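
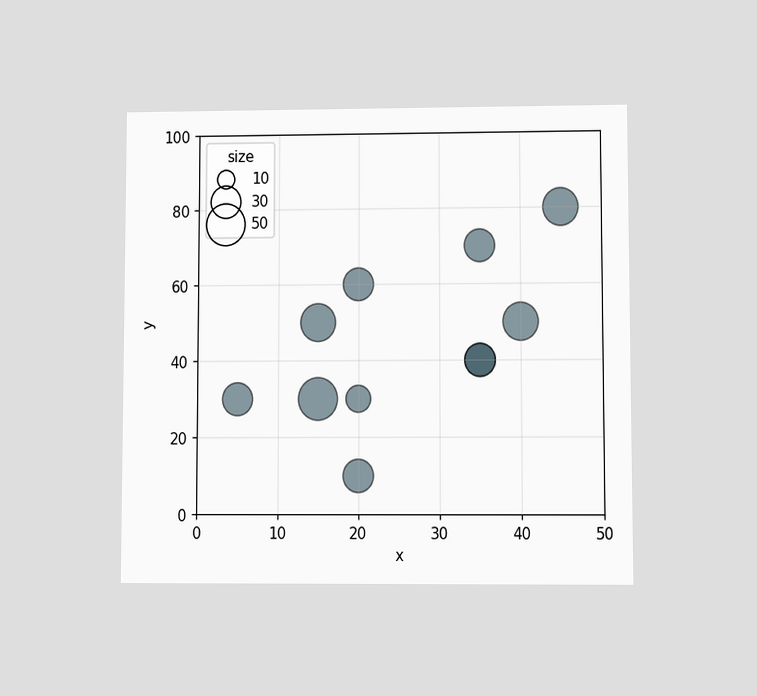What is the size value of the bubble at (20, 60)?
The chart is viewed at a slight angle. Matching the bubble at (20, 60) against the size legend gives 30.

30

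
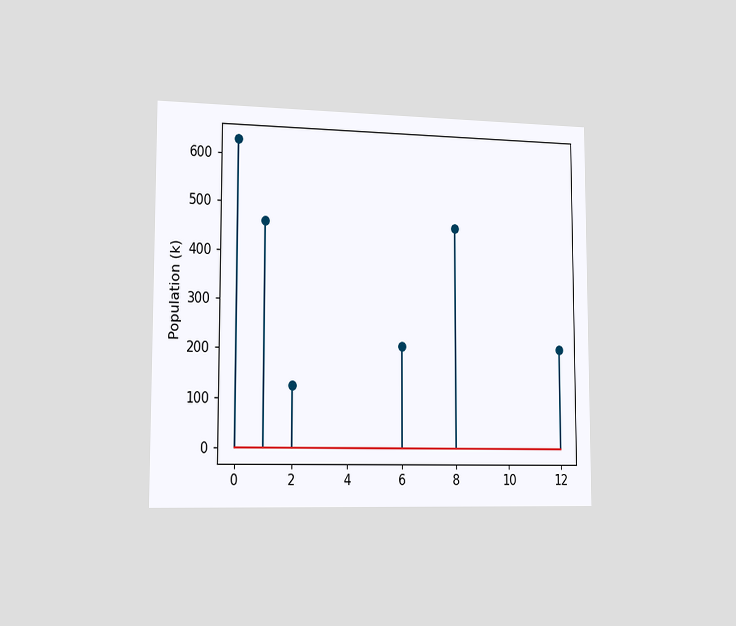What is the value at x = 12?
The chart is viewed slightly from the left. The stem at x=12 reaches 210k.

210k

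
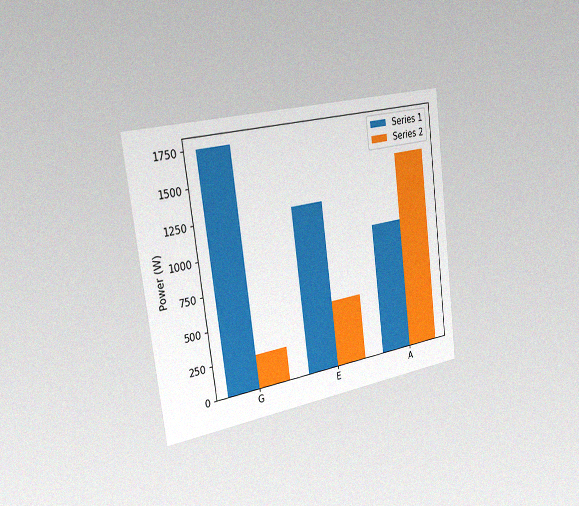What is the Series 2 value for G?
250W

The chart is tilted about 7° counter-clockwise and viewed slightly from the left, with some photo noise. The Series 2 bar at G reaches 250W on the y-axis.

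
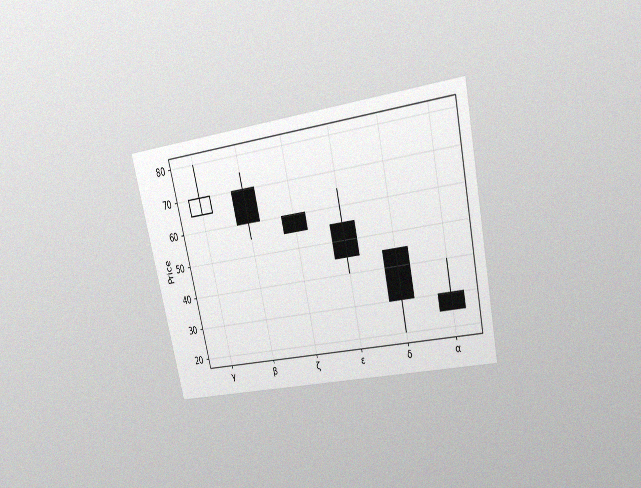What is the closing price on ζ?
The chart is tilted about 12° counter-clockwise and viewed slightly from above, with some photo noise. The ζ candle closes at 55.

55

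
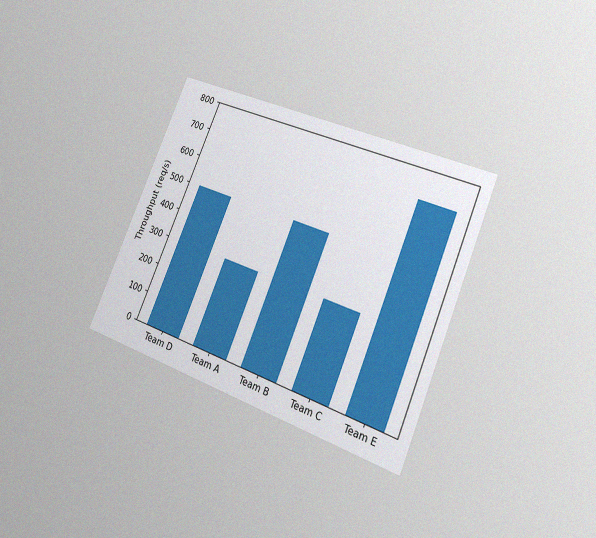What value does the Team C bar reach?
The chart is tilted about 23° clockwise and viewed at a slight angle, with some photo noise. Reading along the chart's y-axis, the Team C bar reaches 300req/s.

300req/s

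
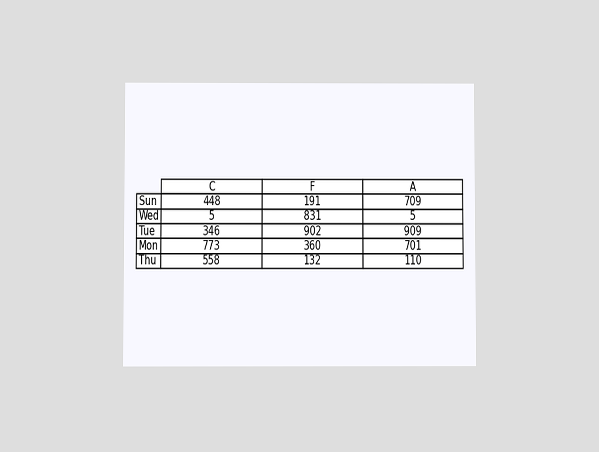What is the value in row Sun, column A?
The chart is viewed slightly from below. The (Sun, A) cell reads 709.

709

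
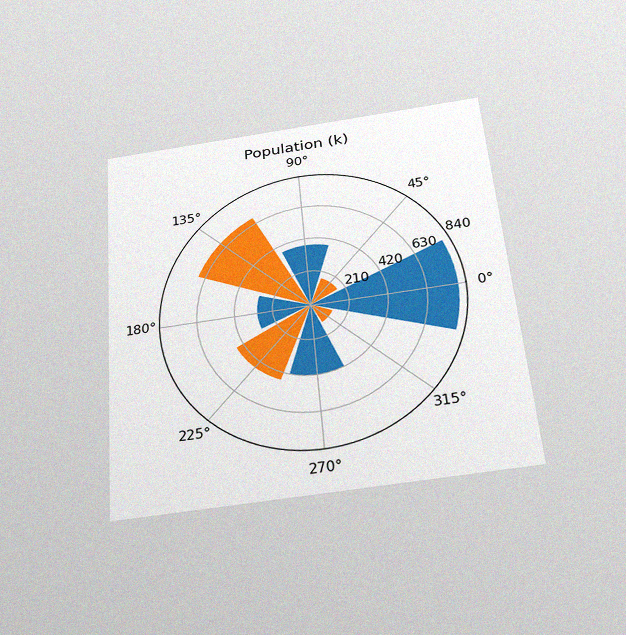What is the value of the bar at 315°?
126k

The chart is tilted about 5° counter-clockwise and viewed slightly from below, with some photo noise. The bar at 315° reaches 126k on the radial axis.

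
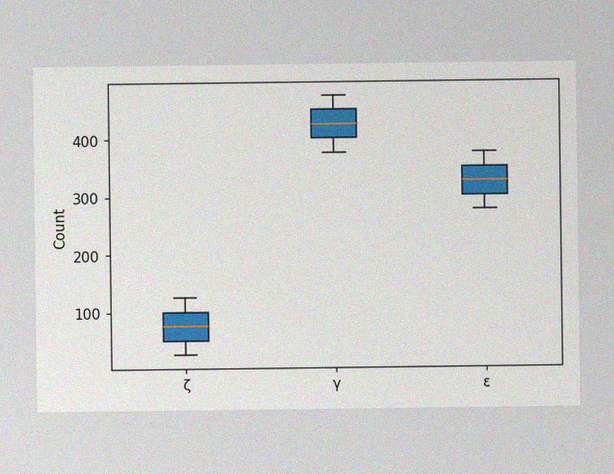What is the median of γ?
The image has some photo noise and uneven lighting. The median line in the γ box sits at 425.

425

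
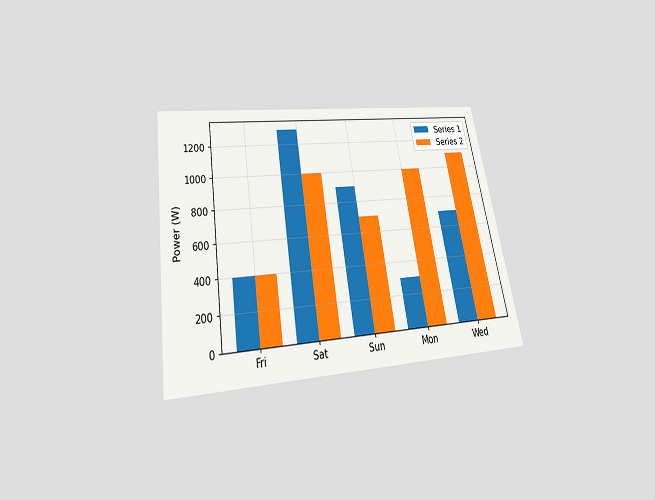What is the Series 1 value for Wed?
The chart is tilted about 9° counter-clockwise and viewed slightly from below. The Series 1 bar at Wed reaches 700W on the y-axis.

700W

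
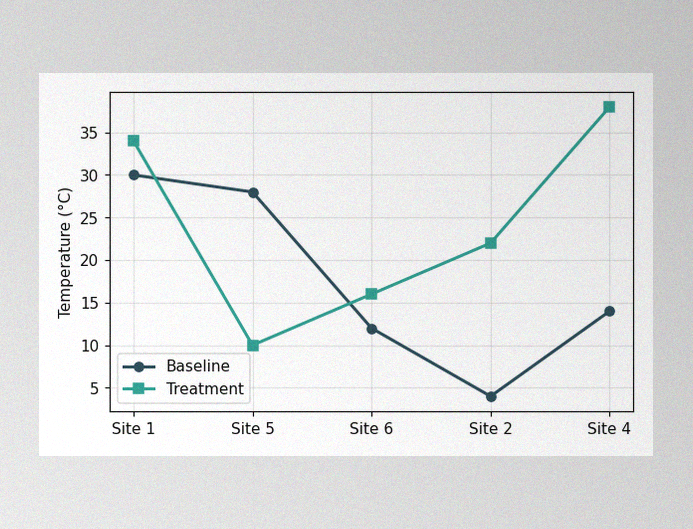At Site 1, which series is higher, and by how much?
The image has some photo noise and uneven lighting. At Site 1, Treatment sits above the other line by 4°C.

Treatment, by 4°C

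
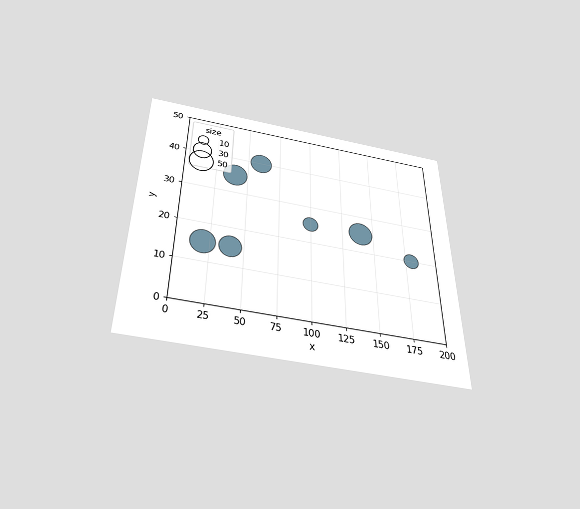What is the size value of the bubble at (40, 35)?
50

The chart is viewed slightly from below. Matching the bubble at (40, 35) against the size legend gives 50.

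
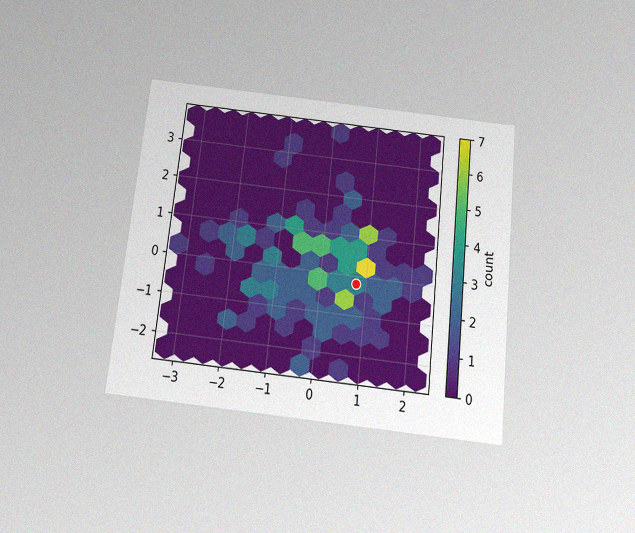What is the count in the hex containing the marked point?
3

The chart is tilted about 6° clockwise and viewed slightly from below, with some photo noise. The marked hex reads 3 on the colorbar.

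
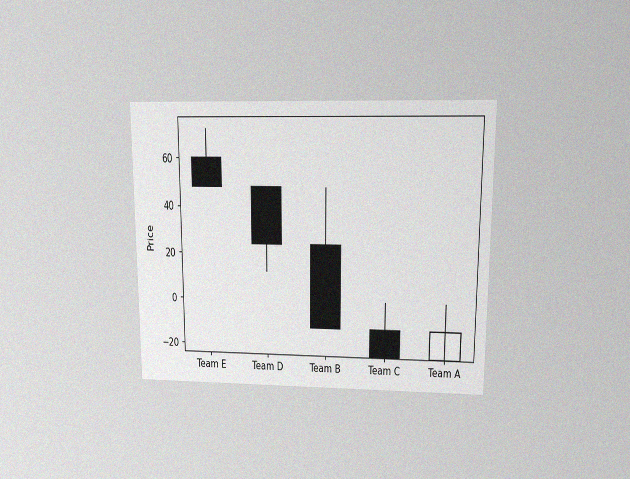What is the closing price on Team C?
The chart is viewed at a slight angle, with some photo noise. The Team C candle closes at -24.

-24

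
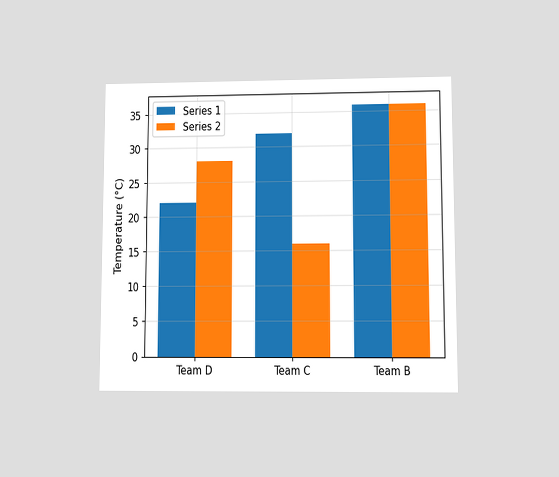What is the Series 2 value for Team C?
The chart is viewed at a slight angle. The Series 2 bar at Team C reaches 16°C on the y-axis.

16°C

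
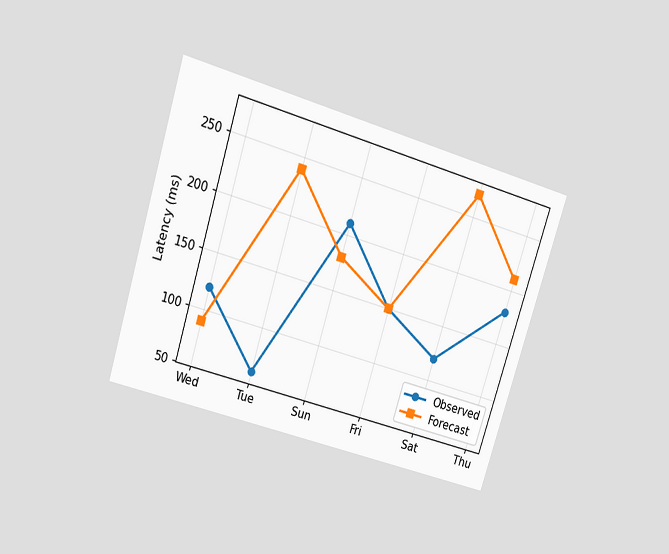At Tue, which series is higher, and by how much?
The chart is tilted about 17° clockwise and viewed slightly from above. At Tue, Forecast sits above the other line by 180ms.

Forecast, by 180ms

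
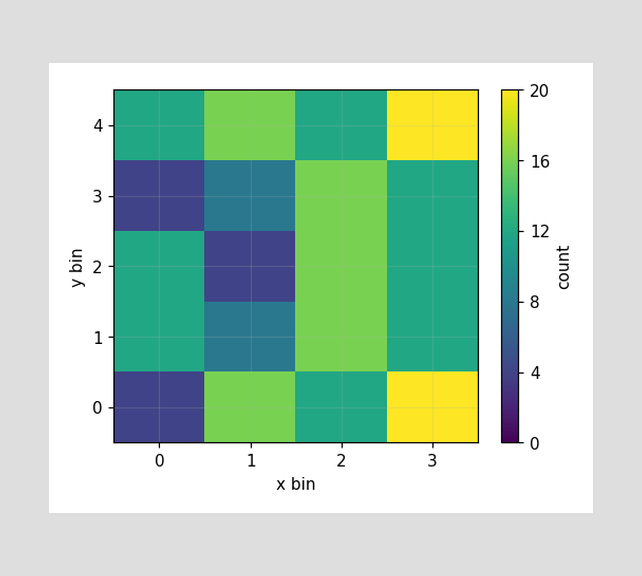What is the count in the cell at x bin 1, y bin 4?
16

Matching the cell (1, 4) against the colorbar gives 16.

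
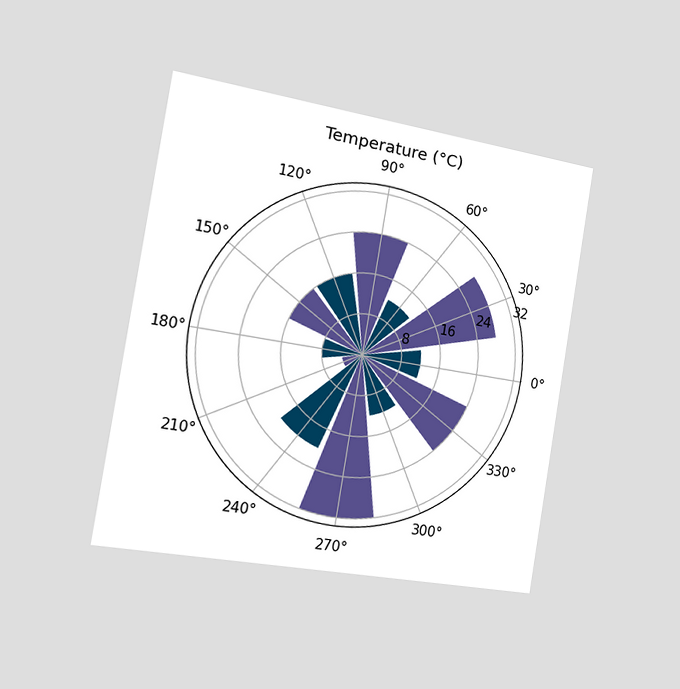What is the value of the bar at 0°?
The chart is tilted about 9° clockwise and viewed slightly from the left. The bar at 0° reaches 12°C on the radial axis.

12°C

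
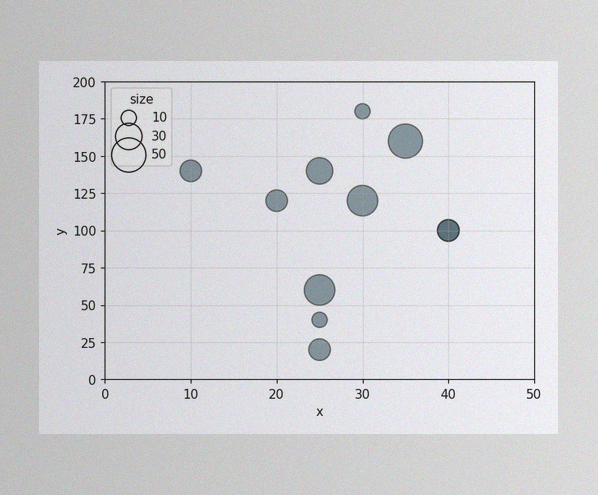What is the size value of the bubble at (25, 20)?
The image has some photo noise and uneven lighting. Matching the bubble at (25, 20) against the size legend gives 20.

20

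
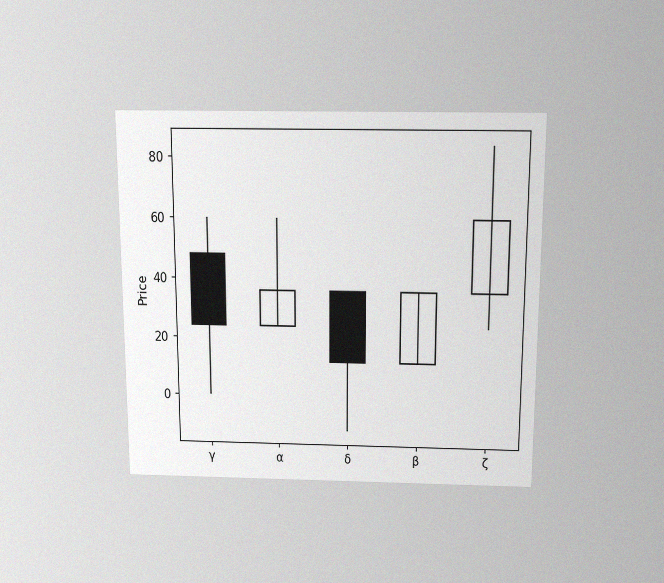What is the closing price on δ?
12

The chart is viewed slightly from above, with some photo noise. The δ candle closes at 12.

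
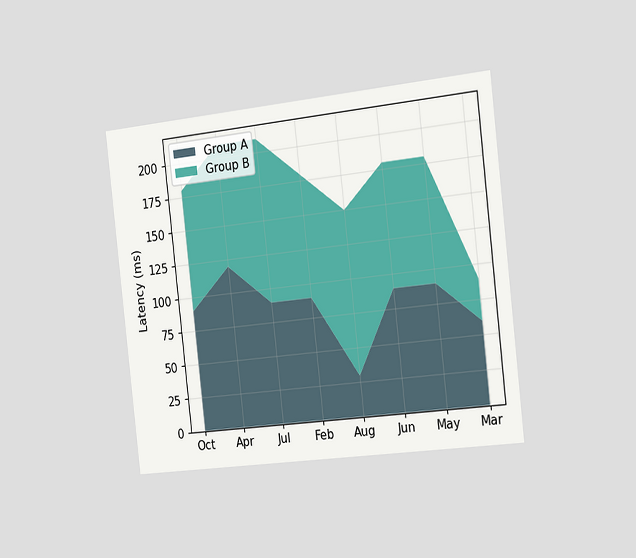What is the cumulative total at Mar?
90ms

The chart is tilted about 6° counter-clockwise and viewed slightly from the right. The stacked total at Mar reaches 90ms.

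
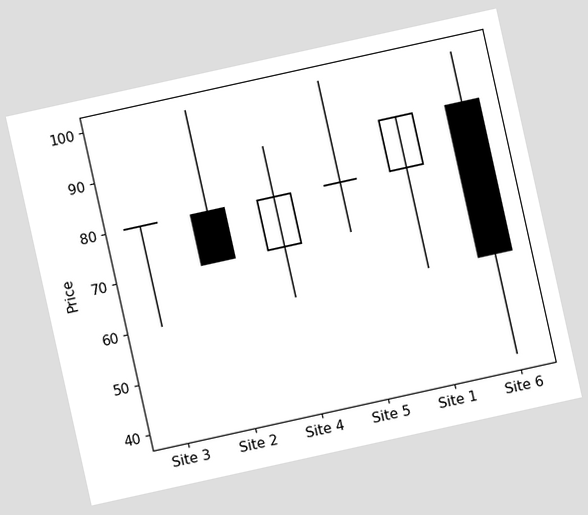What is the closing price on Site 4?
80

The chart is tilted about 12° counter-clockwise. The Site 4 candle closes at 80.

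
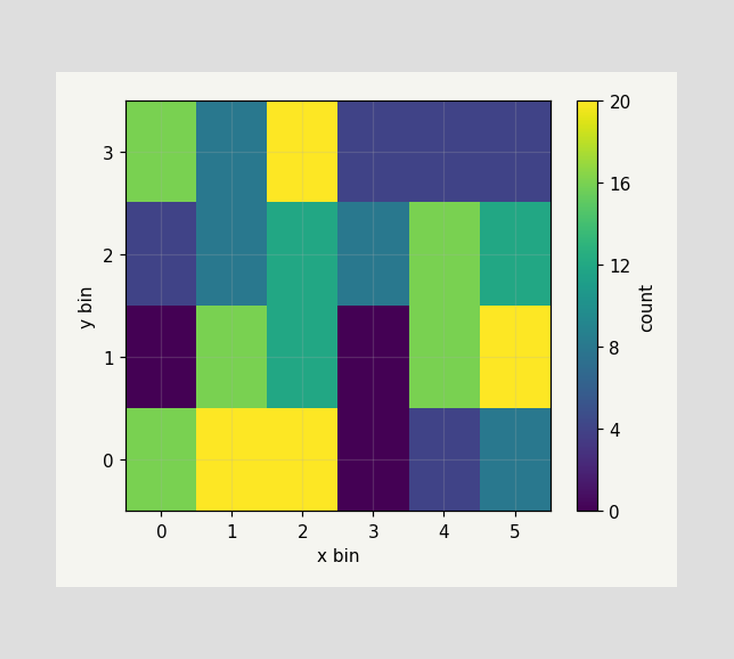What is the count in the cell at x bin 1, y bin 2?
8

Matching the cell (1, 2) against the colorbar gives 8.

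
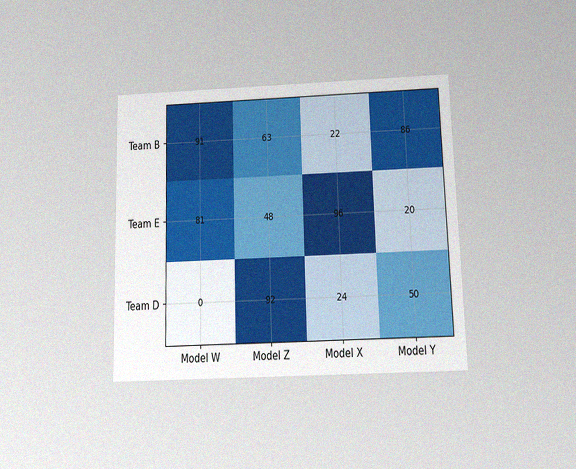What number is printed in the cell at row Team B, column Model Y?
86

The chart is viewed slightly from below, with some photo noise. The (Team B, Model Y) cell reads 86.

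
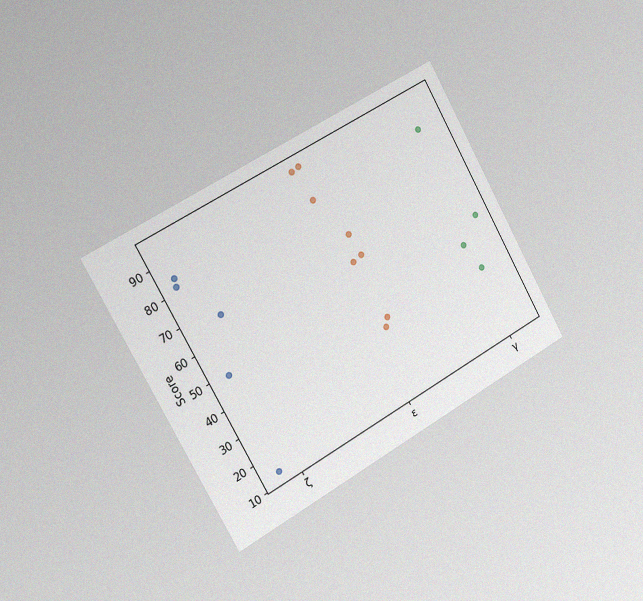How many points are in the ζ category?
The chart is tilted about 29° counter-clockwise and viewed slightly from the left, with some photo noise. Counting the markers in the ζ column gives 5.

5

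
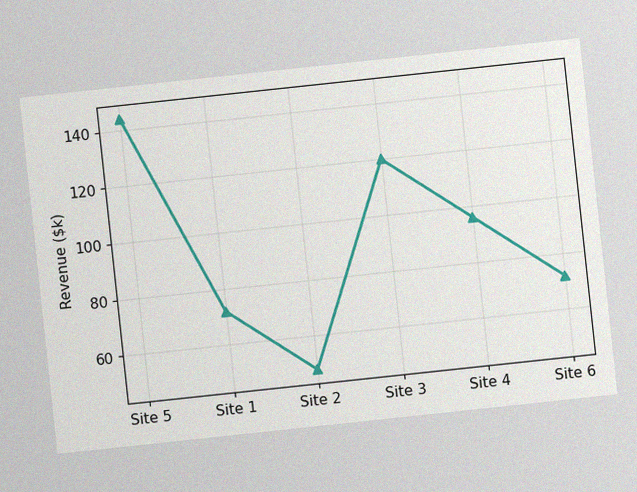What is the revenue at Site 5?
The chart is tilted about 6° counter-clockwise, with some photo noise. At Site 5, the line is at $144k.

$144k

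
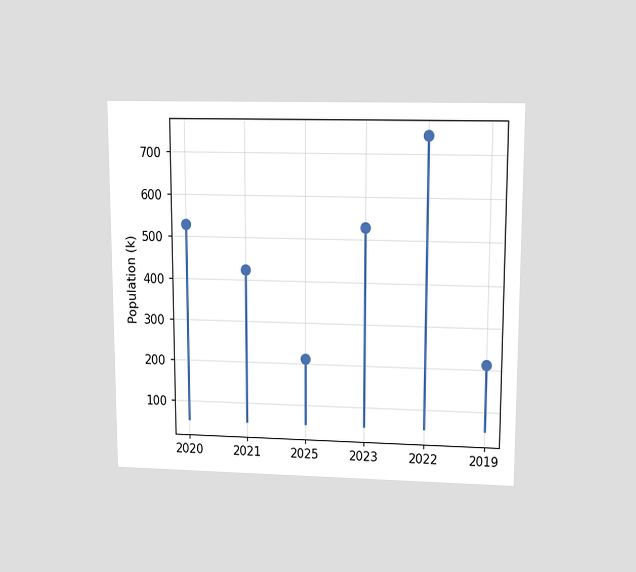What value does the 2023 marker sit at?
530k

The chart is viewed slightly from above. The 2023 marker sits at 530k.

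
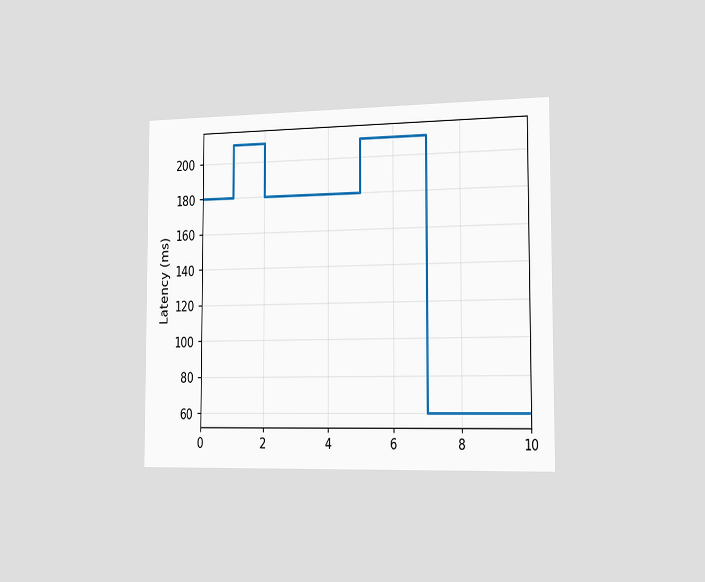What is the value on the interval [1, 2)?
210ms

The chart is viewed slightly from the right. On [1, 2) the step sits at 210ms.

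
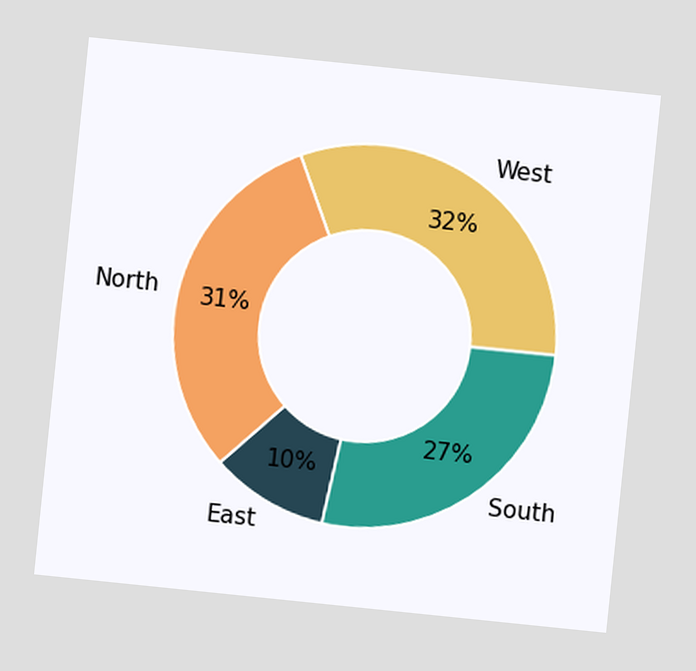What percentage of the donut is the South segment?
27%

The chart is tilted about 6° clockwise. The South segment takes up 27% of the ring.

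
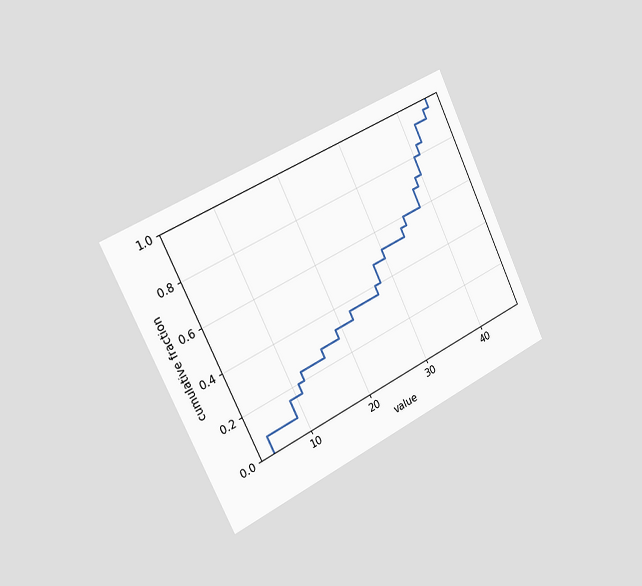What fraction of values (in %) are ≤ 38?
68%

The chart is tilted about 26° counter-clockwise and viewed slightly from the left. At x=38 the ECDF step is at 68%.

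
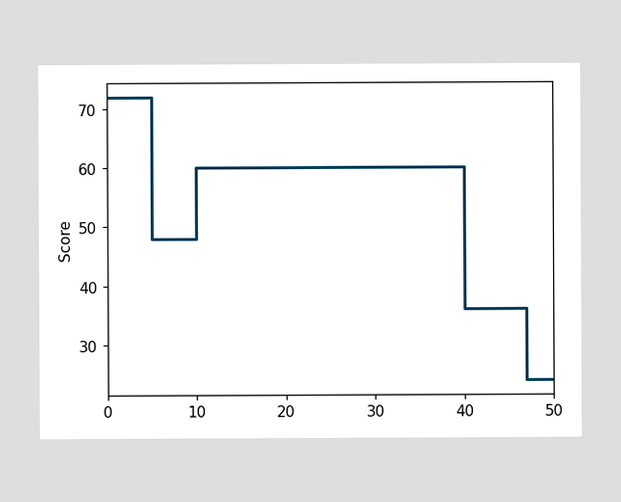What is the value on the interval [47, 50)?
24

On [47, 50) the step sits at 24.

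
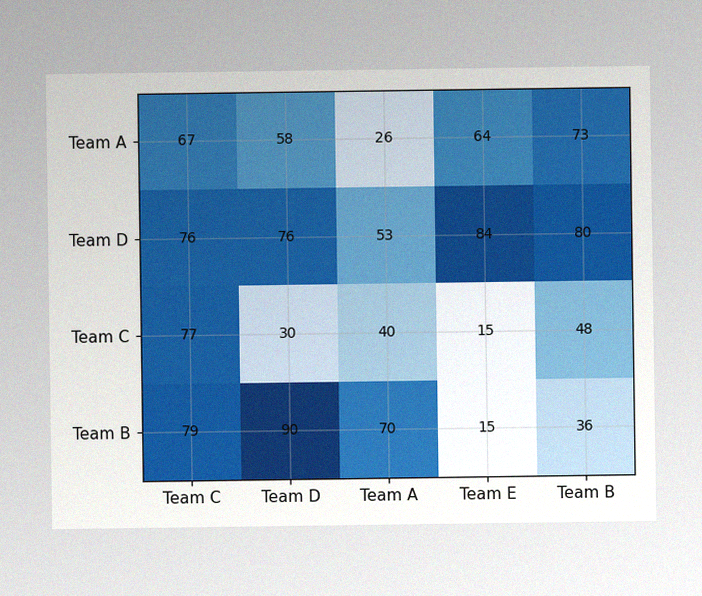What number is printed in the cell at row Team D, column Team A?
The image has some photo noise and uneven lighting. The (Team D, Team A) cell reads 53.

53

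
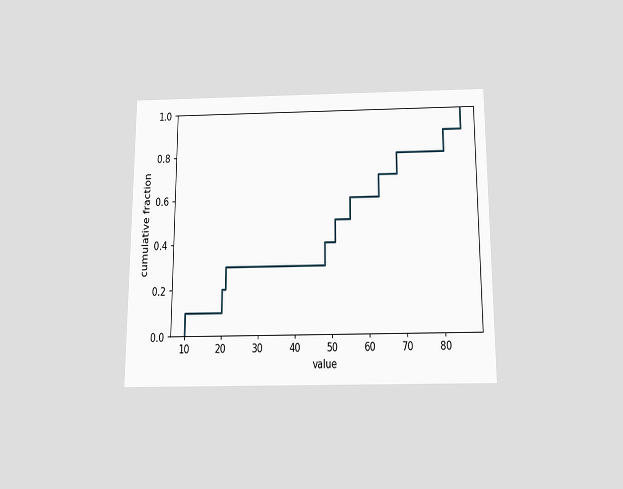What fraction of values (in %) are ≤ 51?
The chart is viewed slightly from below. At x=51 the ECDF step is at 50%.

50%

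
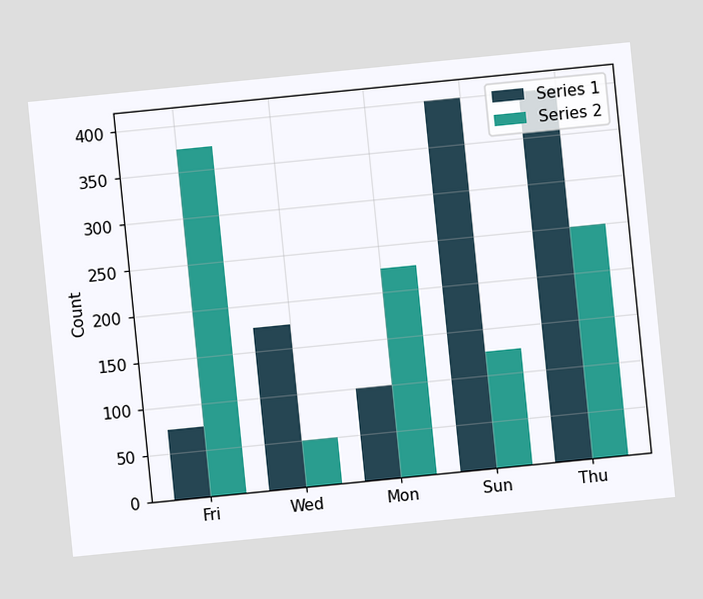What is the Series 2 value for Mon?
225

The chart is tilted about 6° counter-clockwise. The Series 2 bar at Mon reaches 225 on the y-axis.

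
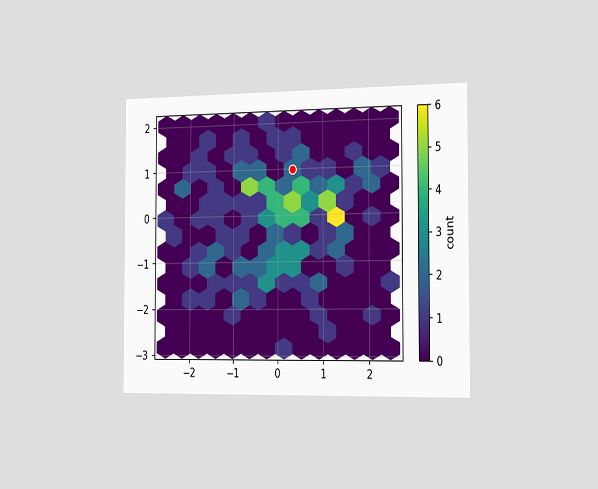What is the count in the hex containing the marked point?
The chart is viewed slightly from the right. The marked hex reads 2 on the colorbar.

2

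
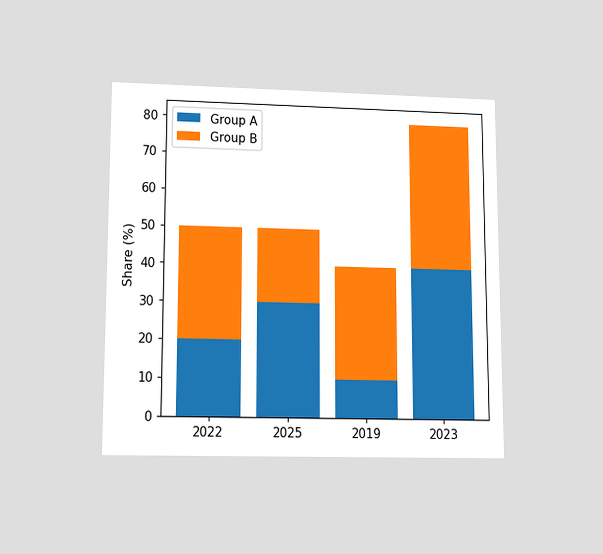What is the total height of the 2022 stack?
The chart is viewed slightly from below. The 2022 stack's top reaches 50% on the y-axis.

50%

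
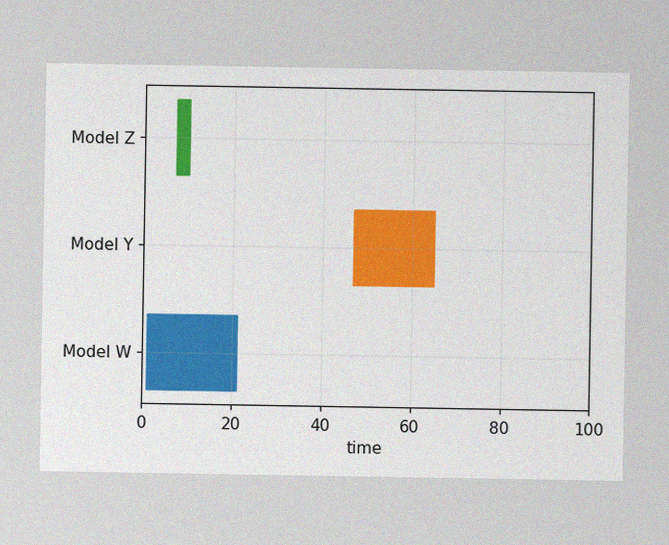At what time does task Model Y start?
The image has some photo noise and uneven lighting. The Model Y bar begins at t=47.

47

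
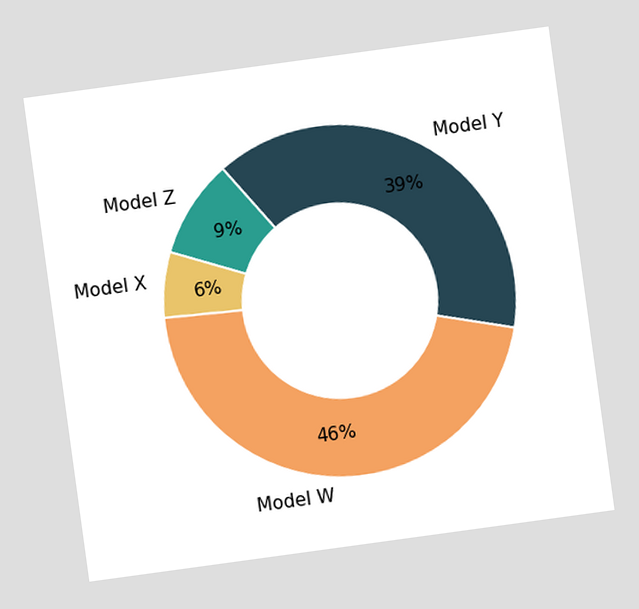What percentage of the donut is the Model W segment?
46%

The chart is tilted about 8° counter-clockwise. The Model W segment takes up 46% of the ring.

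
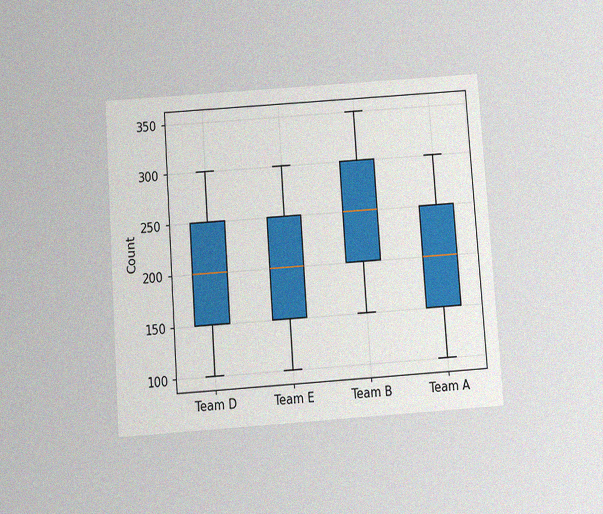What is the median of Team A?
200

The chart is tilted about 4° counter-clockwise and viewed slightly from below, with some photo noise. The median line in the Team A box sits at 200.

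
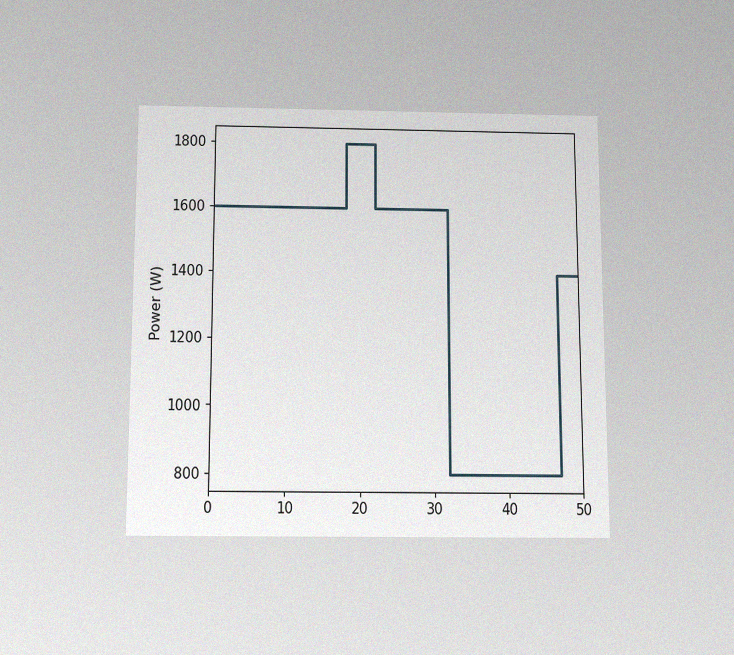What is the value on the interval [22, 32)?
The chart is viewed slightly from below, with some photo noise. On [22, 32) the step sits at 1600W.

1600W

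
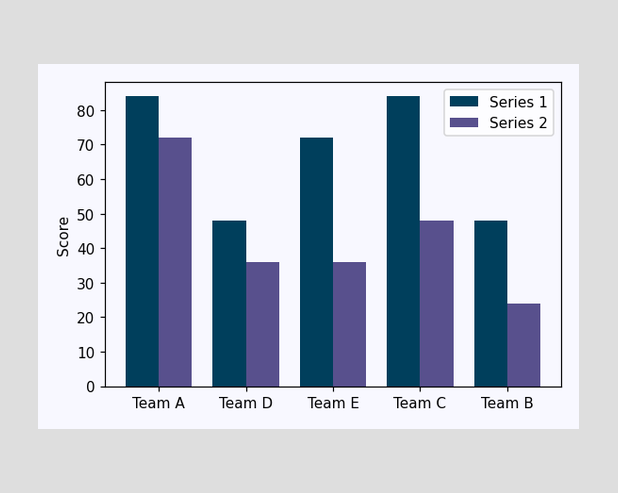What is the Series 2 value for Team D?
The Series 2 bar at Team D reaches 36 on the y-axis.

36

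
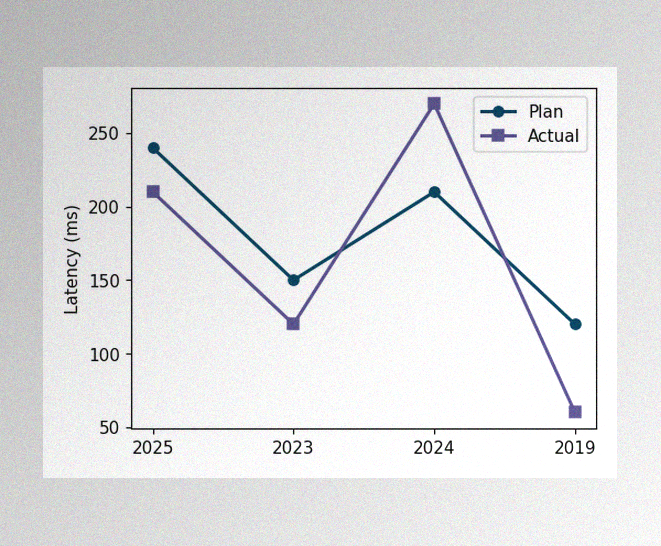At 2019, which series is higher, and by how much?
Plan, by 60ms

The image has some photo noise and uneven lighting. At 2019, Plan sits above the other line by 60ms.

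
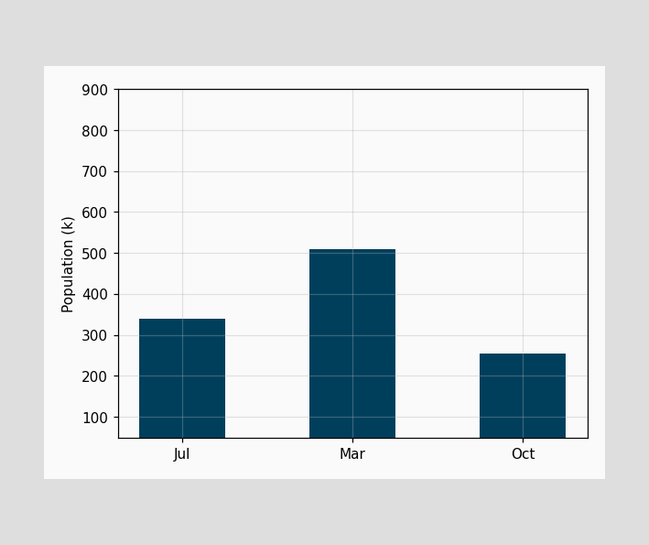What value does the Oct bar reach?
255k

Reading along the chart's y-axis, the Oct bar reaches 255k.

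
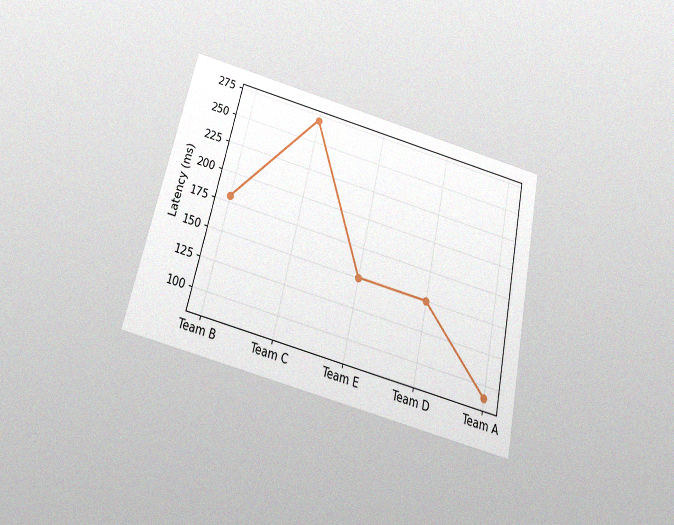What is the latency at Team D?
150ms

The chart is tilted about 13° clockwise and viewed slightly from below, with some photo noise. At Team D, the line is at 150ms.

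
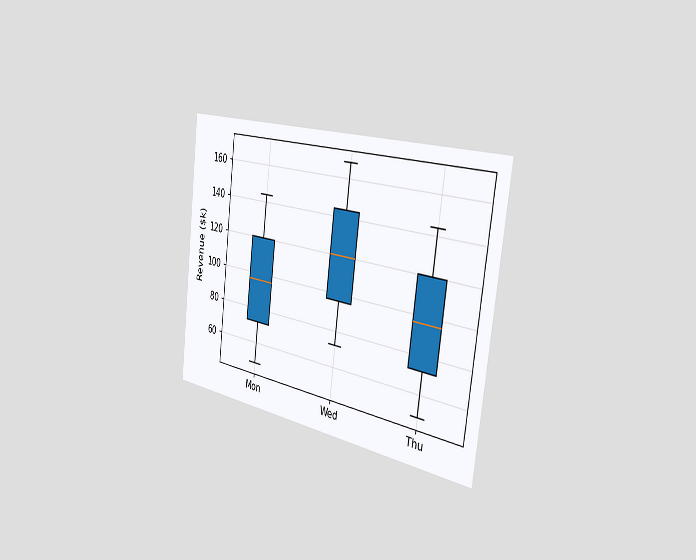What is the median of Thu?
The chart is tilted about 7° clockwise and viewed slightly from the right. The median line in the Thu box sits at $96k.

$96k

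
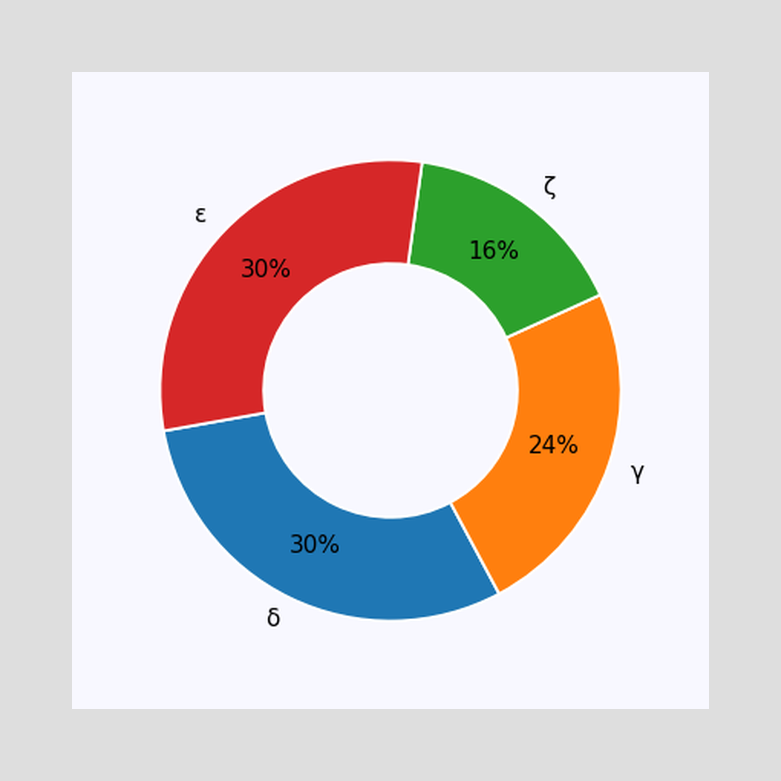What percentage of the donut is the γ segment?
24%

The γ segment takes up 24% of the ring.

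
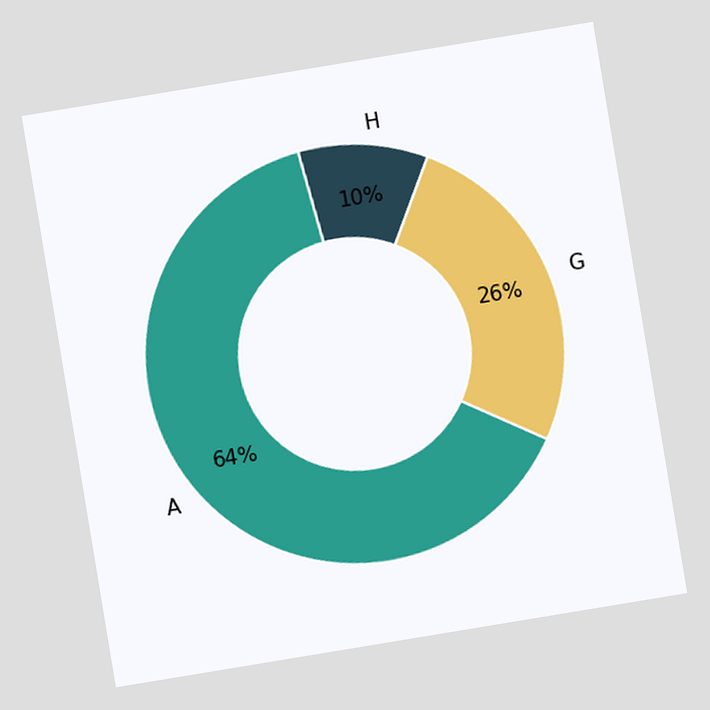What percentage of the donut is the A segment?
64%

The chart is tilted about 9° counter-clockwise. The A segment takes up 64% of the ring.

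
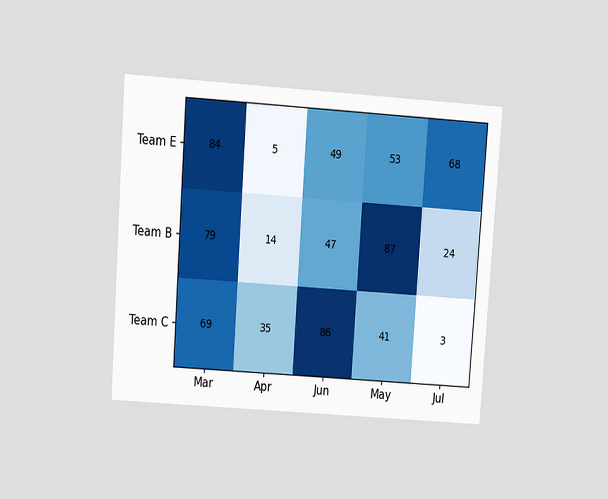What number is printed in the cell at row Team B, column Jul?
24

The chart is tilted about 4° clockwise and viewed slightly from above. The (Team B, Jul) cell reads 24.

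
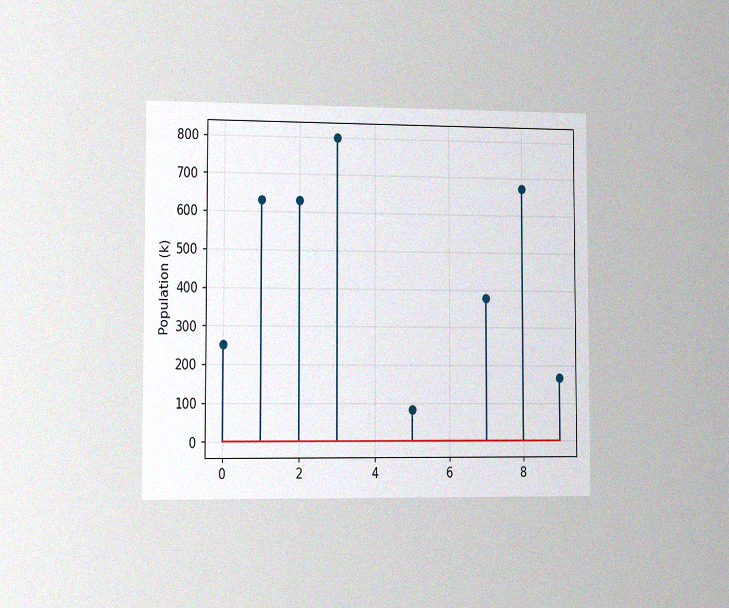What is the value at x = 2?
630k

The chart is viewed slightly from the left, with some photo noise. The stem at x=2 reaches 630k.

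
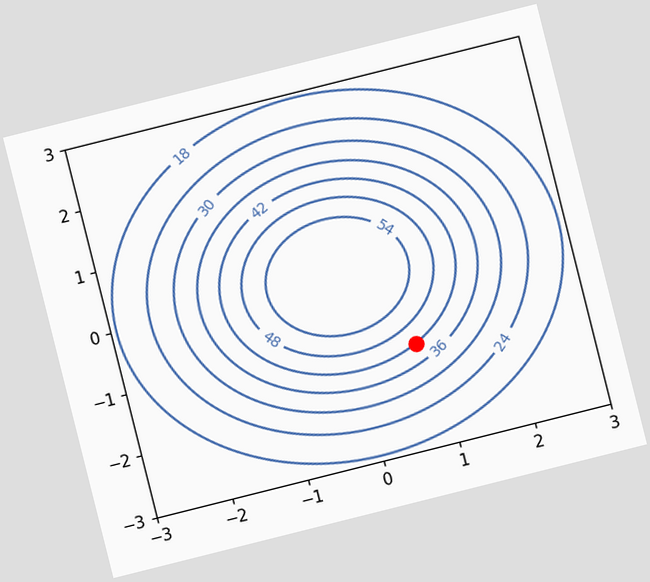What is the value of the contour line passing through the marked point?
The chart is tilted about 14° counter-clockwise. The marked point sits on the contour labelled 42.

42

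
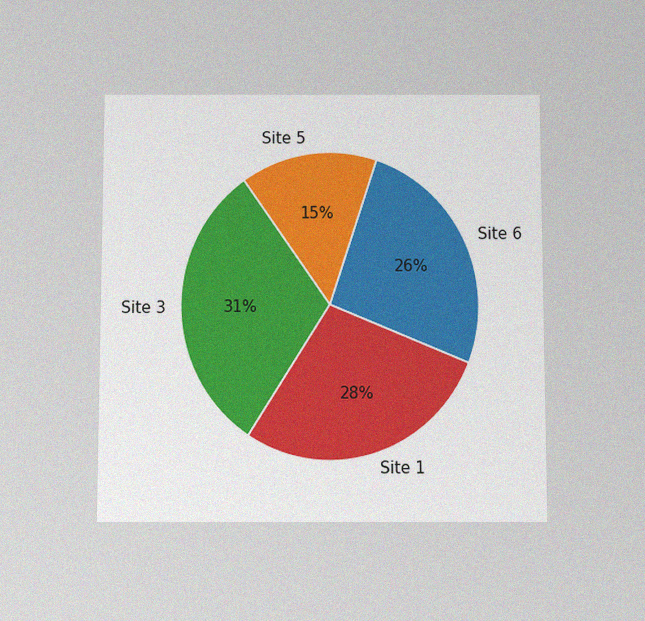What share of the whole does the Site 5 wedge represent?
15%

The chart is viewed slightly from below, with some photo noise. The Site 5 slice takes up 15% of the pie.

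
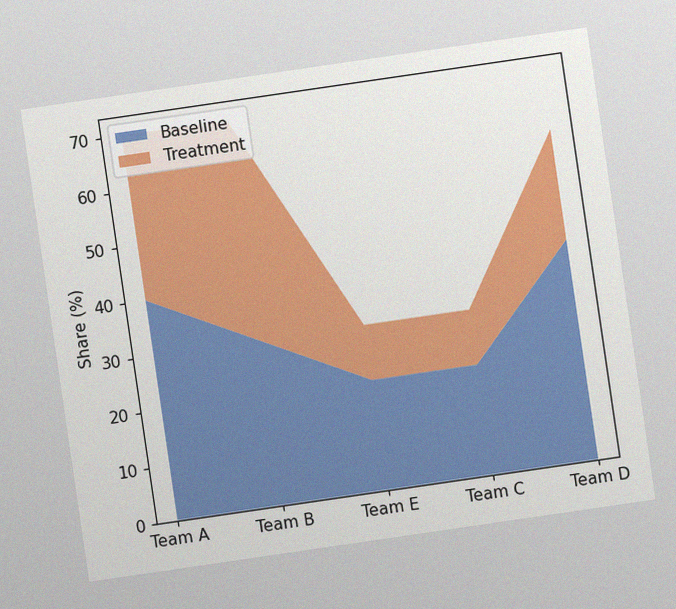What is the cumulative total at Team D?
The chart is tilted about 8° counter-clockwise, with some photo noise. The stacked total at Team D reaches 60%.

60%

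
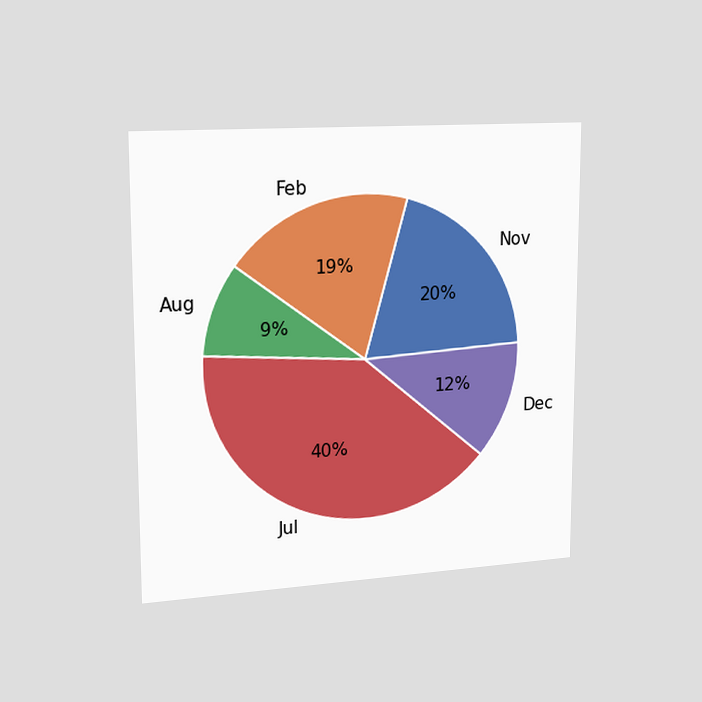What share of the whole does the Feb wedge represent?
19%

The chart is viewed slightly from the left. The Feb slice takes up 19% of the pie.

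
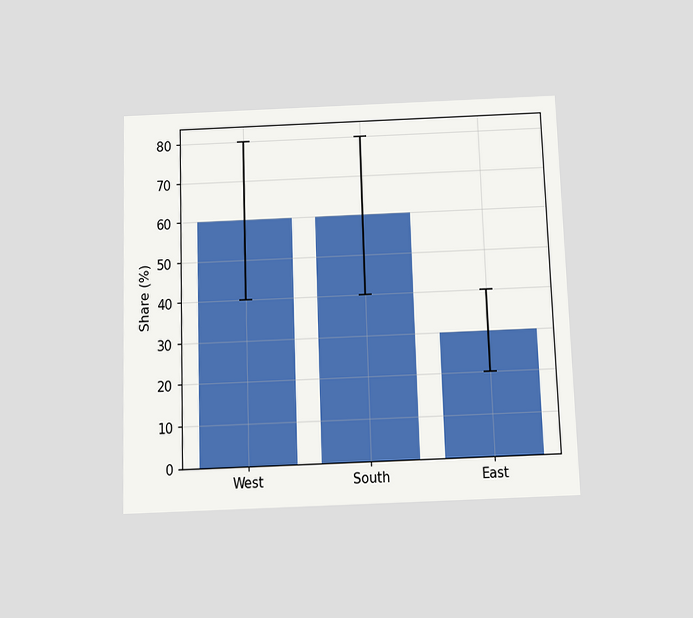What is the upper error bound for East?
The chart is viewed slightly from below. The East bar's upper whisker reaches 40%.

40%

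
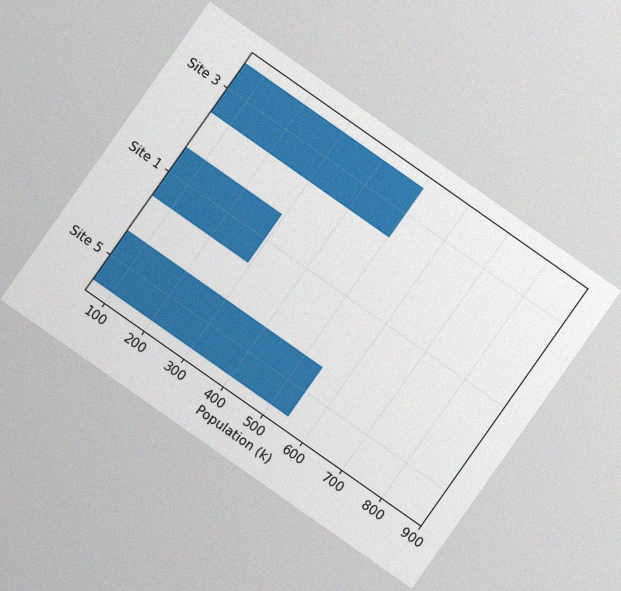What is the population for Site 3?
504k

The chart is tilted about 35° clockwise, with some photo noise. Reading along the chart's x-axis, the Site 3 bar reaches 504k.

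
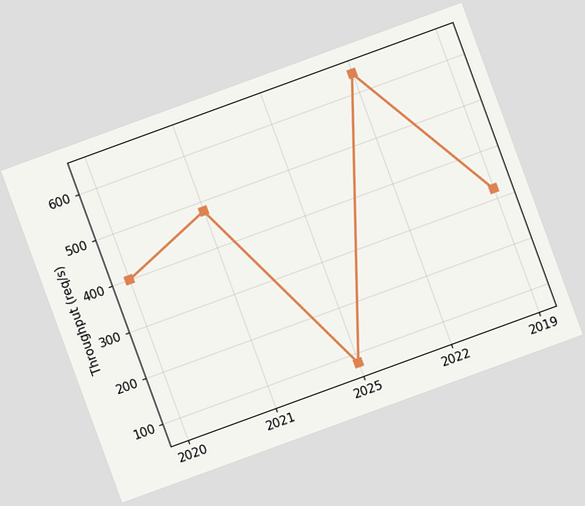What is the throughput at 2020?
400req/s

The chart is tilted about 20° counter-clockwise. At 2020, the line is at 400req/s.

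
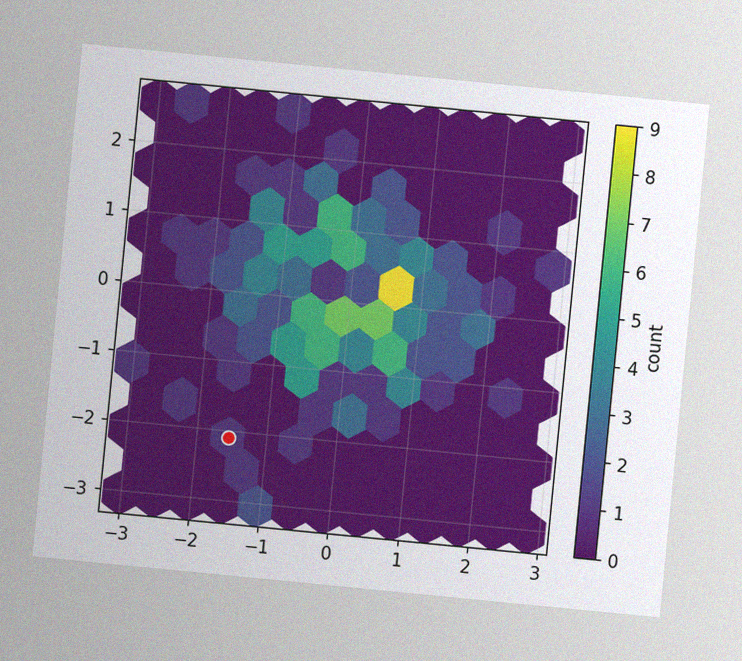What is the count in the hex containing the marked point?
The chart is tilted about 6° clockwise, with some photo noise. The marked hex reads 1 on the colorbar.

1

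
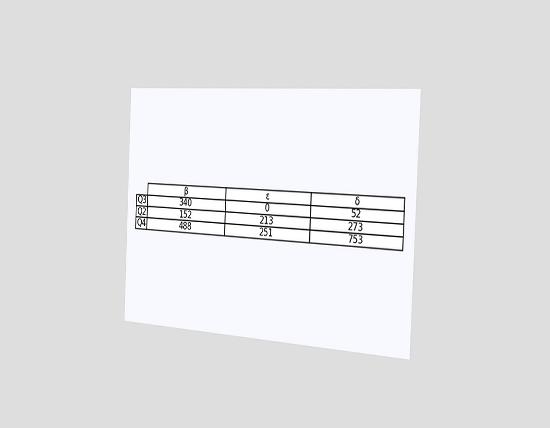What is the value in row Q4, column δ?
The chart is tilted about 3° clockwise and viewed slightly from the right. The (Q4, δ) cell reads 753.

753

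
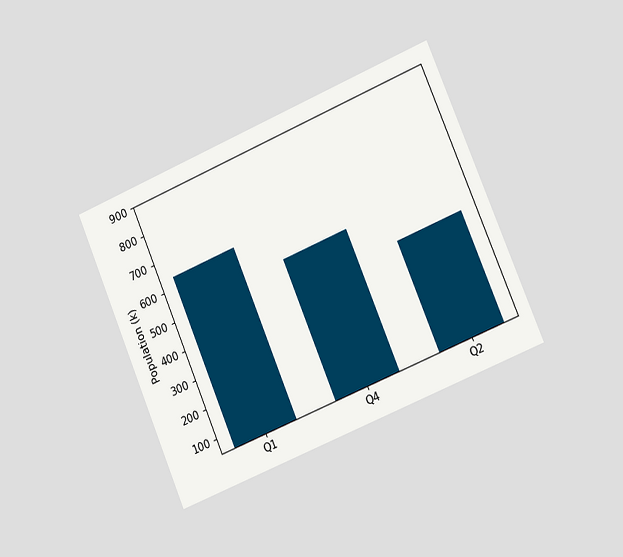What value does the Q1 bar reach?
The chart is tilted about 23° counter-clockwise and viewed slightly from the right. Reading along the chart's y-axis, the Q1 bar reaches 636k.

636k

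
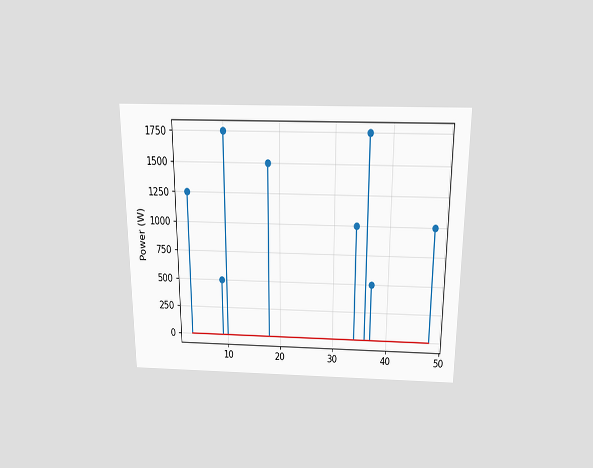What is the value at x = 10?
The chart is viewed slightly from above. The stem at x=10 reaches 1750W.

1750W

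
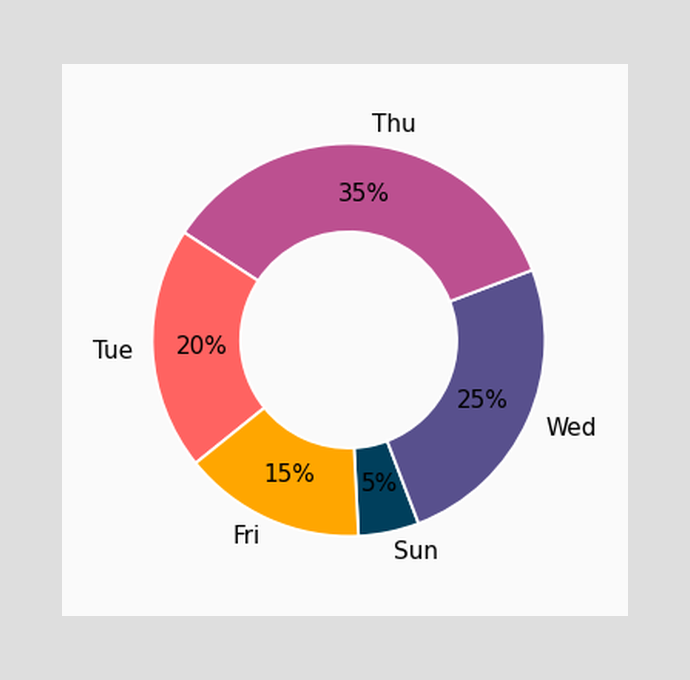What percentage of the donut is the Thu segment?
The Thu segment takes up 35% of the ring.

35%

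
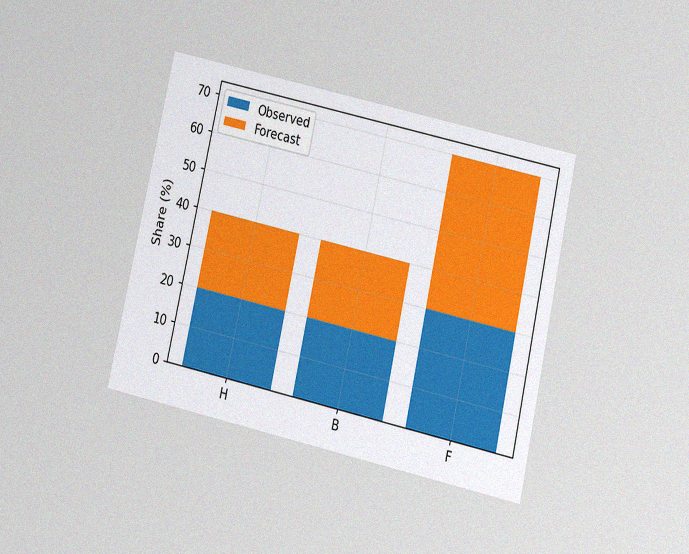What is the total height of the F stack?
The chart is tilted about 13° clockwise and viewed slightly from below, with some photo noise. The F stack's top reaches 70% on the y-axis.

70%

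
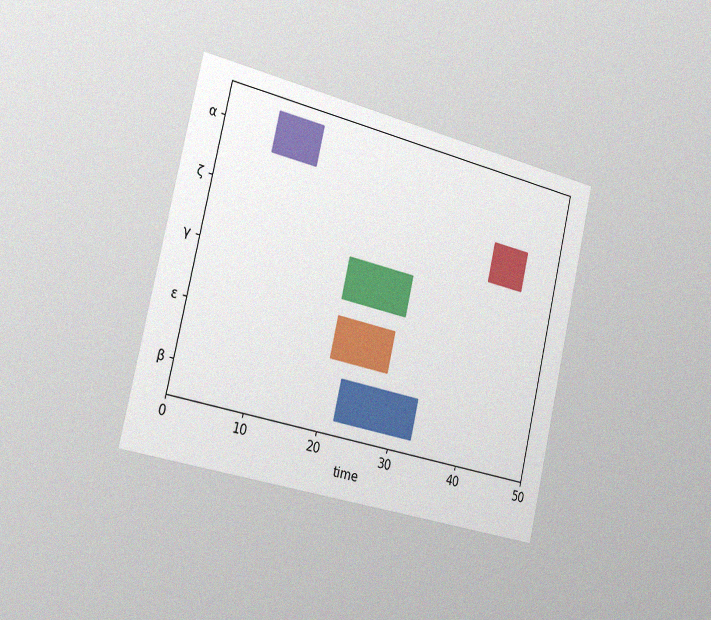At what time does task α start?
The chart is tilted about 13° clockwise and viewed slightly from the left, with some photo noise. The α bar begins at t=7.

7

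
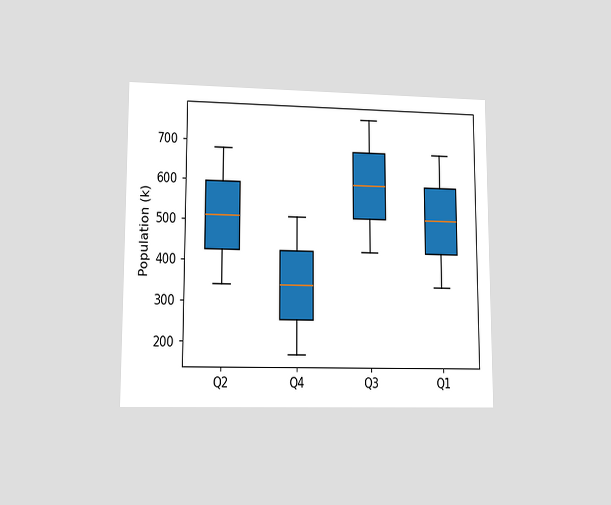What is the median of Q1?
The chart is viewed at a slight angle. The median line in the Q1 box sits at 510k.

510k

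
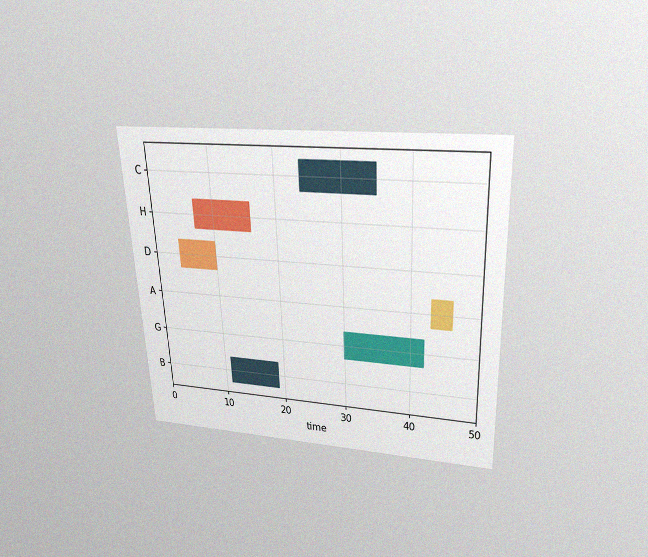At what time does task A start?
43

The chart is tilted about 3° counter-clockwise and viewed slightly from above, with some photo noise. The A bar begins at t=43.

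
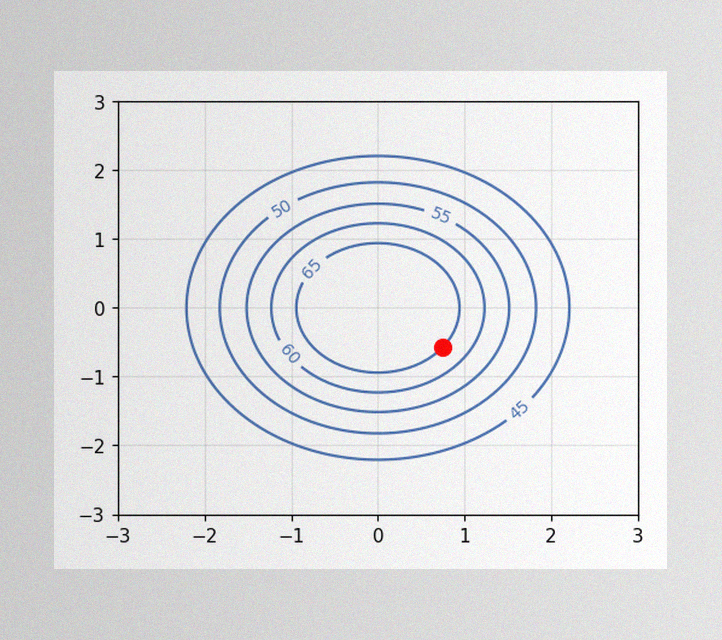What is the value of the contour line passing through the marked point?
The image has some photo noise and uneven lighting. The marked point sits on the contour labelled 65.

65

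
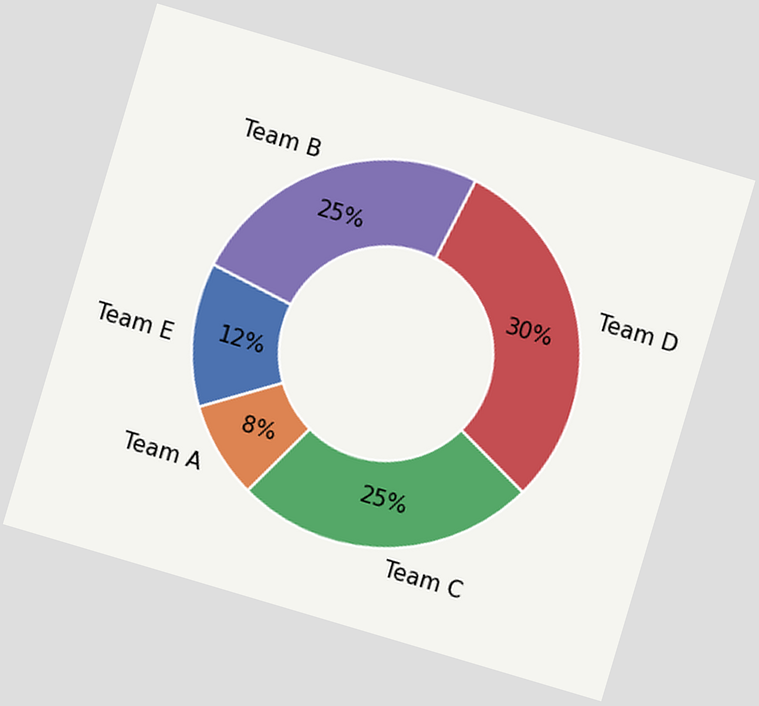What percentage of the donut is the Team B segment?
The chart is tilted about 17° clockwise. The Team B segment takes up 25% of the ring.

25%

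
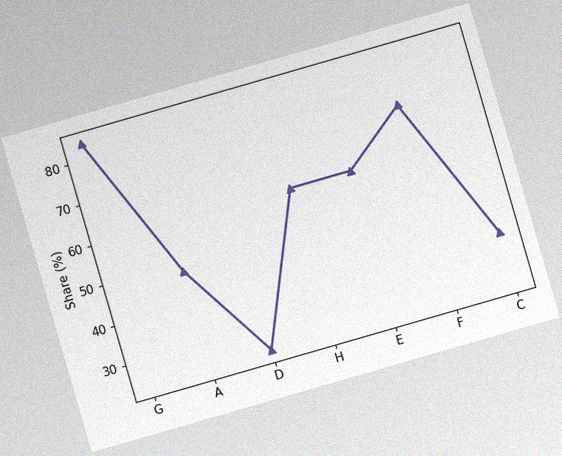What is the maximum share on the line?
84%

The chart is tilted about 16° counter-clockwise, with some photo noise. The highest point is at G, and reading across to the y-axis gives 84%.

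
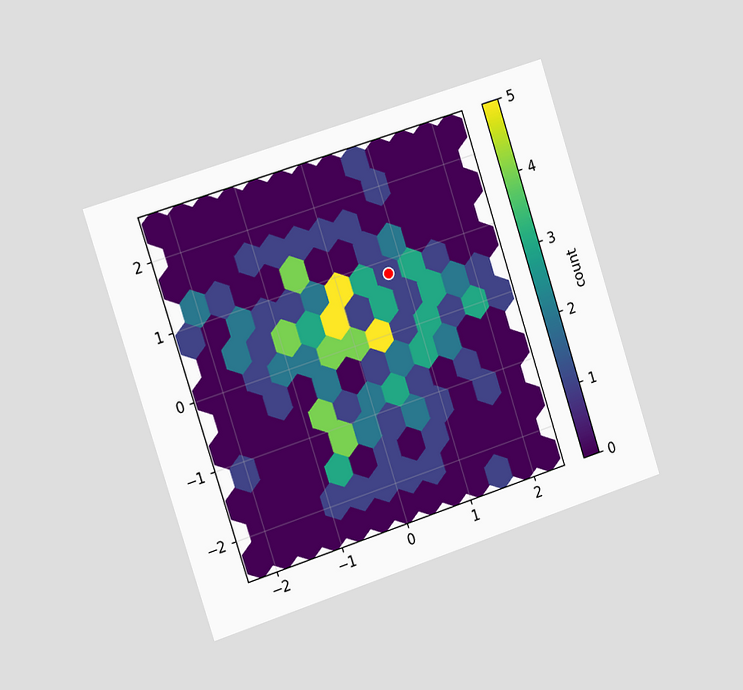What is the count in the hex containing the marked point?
The chart is tilted about 18° counter-clockwise and viewed slightly from the left. The marked hex reads 1 on the colorbar.

1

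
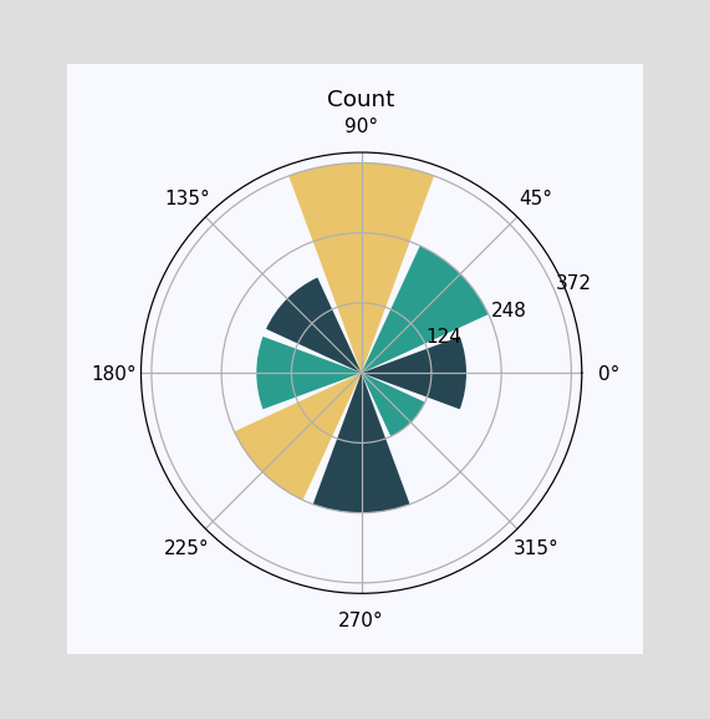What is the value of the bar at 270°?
The bar at 270° reaches 248 on the radial axis.

248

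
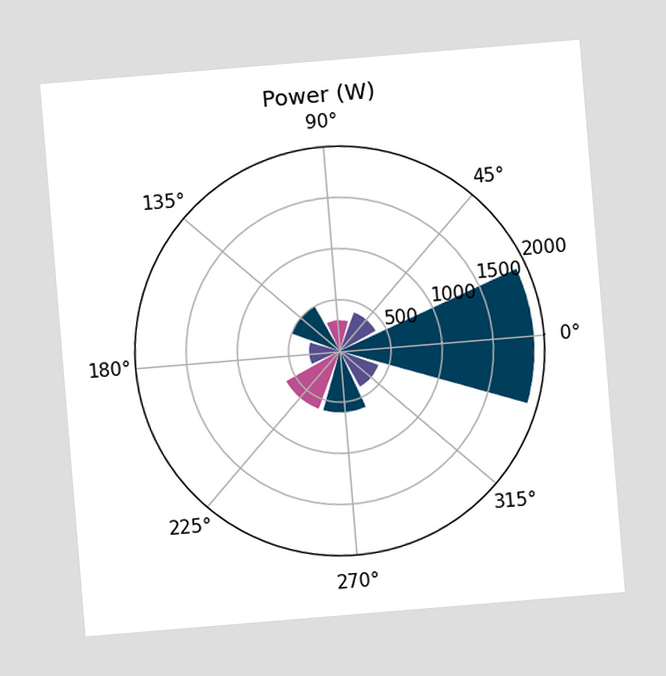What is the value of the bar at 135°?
The chart is tilted about 5° counter-clockwise. The bar at 135° reaches 500W on the radial axis.

500W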